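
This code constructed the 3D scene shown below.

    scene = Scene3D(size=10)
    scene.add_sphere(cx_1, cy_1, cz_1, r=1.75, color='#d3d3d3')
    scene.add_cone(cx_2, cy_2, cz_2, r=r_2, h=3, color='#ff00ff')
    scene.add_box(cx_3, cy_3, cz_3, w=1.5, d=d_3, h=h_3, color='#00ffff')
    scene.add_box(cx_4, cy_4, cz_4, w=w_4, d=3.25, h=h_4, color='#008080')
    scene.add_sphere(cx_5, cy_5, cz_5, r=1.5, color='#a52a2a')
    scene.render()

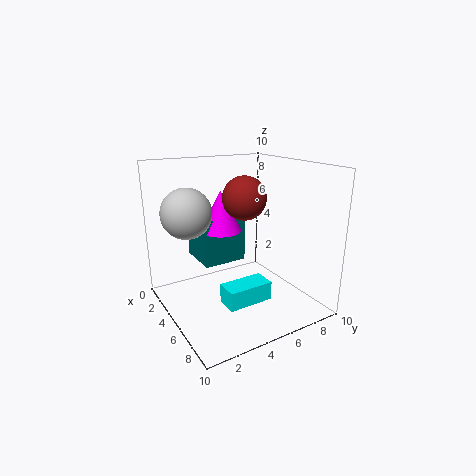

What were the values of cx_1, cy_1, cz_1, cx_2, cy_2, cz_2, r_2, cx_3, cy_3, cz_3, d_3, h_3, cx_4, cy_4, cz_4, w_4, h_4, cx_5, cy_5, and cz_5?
cx_1 = 3.25; cy_1 = 2; cz_1 = 6.75; cx_2 = 3; cy_2 = 4.75; cz_2 = 5; r_2 = 1.5; cx_3 = 6.5; cy_3 = 2.75; cz_3 = 1.5; d_3 = 3; h_3 = 1.25; cx_4 = 0.25; cy_4 = 3.25; cz_4 = 2.5; w_4 = 3.25; h_4 = 3.5; cx_5 = 5; cy_5 = 5.5; cz_5 = 7.75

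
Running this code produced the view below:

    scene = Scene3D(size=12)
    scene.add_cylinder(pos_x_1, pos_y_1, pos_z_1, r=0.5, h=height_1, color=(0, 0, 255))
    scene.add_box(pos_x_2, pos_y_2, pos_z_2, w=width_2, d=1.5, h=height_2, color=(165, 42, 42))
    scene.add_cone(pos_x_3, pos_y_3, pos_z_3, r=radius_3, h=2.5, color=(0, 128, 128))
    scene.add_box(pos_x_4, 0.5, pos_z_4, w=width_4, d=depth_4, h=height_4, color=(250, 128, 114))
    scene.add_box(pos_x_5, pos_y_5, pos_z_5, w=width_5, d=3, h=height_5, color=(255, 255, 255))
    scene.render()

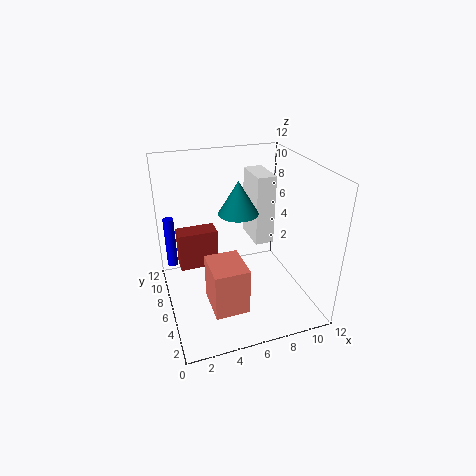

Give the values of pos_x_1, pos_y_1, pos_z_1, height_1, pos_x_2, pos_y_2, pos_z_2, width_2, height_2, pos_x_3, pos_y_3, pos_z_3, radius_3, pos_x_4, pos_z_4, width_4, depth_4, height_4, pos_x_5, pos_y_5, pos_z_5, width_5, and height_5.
pos_x_1 = 1; pos_y_1 = 11.5; pos_z_1 = 1; height_1 = 5; pos_x_2 = 1; pos_y_2 = 5; pos_z_2 = 4.5; width_2 = 3; height_2 = 3; pos_x_3 = 5.5; pos_y_3 = 4.5; pos_z_3 = 9; radius_3 = 1.5; pos_x_4 = 2.5; pos_z_4 = 3; width_4 = 2.5; depth_4 = 3; height_4 = 3.5; pos_x_5 = 7; pos_y_5 = 4.5; pos_z_5 = 6; width_5 = 1.5; height_5 = 5.5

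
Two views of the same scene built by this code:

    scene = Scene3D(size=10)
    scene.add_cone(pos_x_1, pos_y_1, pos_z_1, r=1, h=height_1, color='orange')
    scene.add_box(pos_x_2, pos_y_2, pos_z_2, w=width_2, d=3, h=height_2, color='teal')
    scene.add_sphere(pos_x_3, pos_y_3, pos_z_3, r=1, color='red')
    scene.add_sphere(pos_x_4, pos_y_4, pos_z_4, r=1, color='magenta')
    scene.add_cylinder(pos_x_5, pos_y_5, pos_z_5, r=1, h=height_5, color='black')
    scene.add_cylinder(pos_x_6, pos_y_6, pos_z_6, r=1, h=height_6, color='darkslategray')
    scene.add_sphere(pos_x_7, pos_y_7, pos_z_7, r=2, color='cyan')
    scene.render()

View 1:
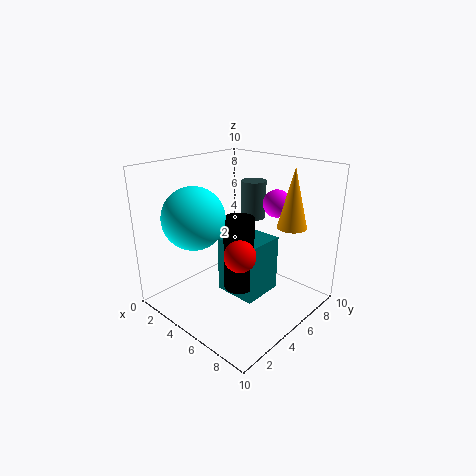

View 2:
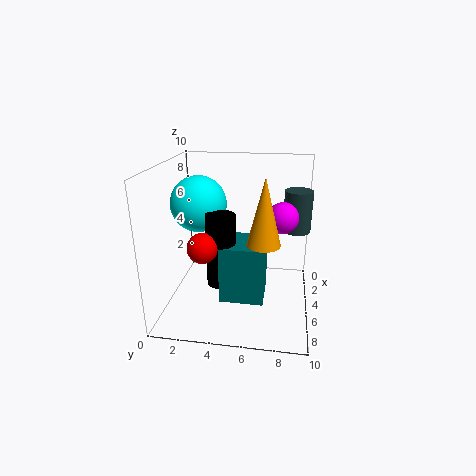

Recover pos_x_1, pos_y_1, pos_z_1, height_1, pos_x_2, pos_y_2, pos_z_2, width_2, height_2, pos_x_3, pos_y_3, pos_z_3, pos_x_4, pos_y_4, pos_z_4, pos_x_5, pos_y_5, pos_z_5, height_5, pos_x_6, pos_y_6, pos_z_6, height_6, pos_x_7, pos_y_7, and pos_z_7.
pos_x_1 = 8; pos_y_1 = 7; pos_z_1 = 6; height_1 = 4; pos_x_2 = 4; pos_y_2 = 4; pos_z_2 = 1; width_2 = 3; height_2 = 4; pos_x_3 = 7; pos_y_3 = 3; pos_z_3 = 5; pos_x_4 = 6; pos_y_4 = 8; pos_z_4 = 7; pos_x_5 = 6; pos_y_5 = 4; pos_z_5 = 2; height_5 = 5; pos_x_6 = 3; pos_y_6 = 9; pos_z_6 = 5; height_6 = 3; pos_x_7 = 4; pos_y_7 = 2; pos_z_7 = 7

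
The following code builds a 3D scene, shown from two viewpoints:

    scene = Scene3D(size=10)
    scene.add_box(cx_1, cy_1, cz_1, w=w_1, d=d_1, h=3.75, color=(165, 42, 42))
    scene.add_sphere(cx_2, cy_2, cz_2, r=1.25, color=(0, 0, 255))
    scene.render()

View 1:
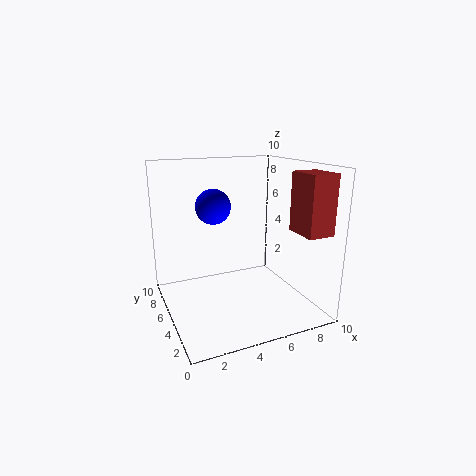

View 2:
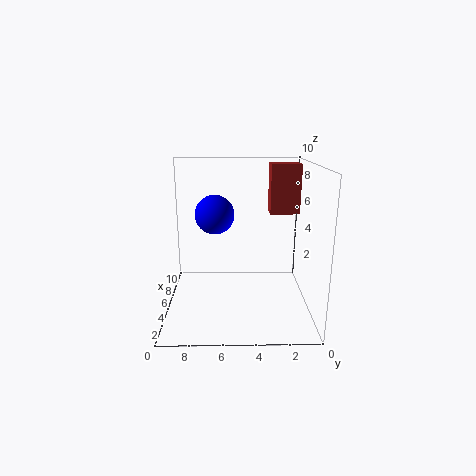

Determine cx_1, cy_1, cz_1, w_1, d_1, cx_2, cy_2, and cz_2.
cx_1 = 7.5; cy_1 = 0.25; cz_1 = 6; w_1 = 1.75; d_1 = 2.25; cx_2 = 3.75; cy_2 = 6.5; cz_2 = 7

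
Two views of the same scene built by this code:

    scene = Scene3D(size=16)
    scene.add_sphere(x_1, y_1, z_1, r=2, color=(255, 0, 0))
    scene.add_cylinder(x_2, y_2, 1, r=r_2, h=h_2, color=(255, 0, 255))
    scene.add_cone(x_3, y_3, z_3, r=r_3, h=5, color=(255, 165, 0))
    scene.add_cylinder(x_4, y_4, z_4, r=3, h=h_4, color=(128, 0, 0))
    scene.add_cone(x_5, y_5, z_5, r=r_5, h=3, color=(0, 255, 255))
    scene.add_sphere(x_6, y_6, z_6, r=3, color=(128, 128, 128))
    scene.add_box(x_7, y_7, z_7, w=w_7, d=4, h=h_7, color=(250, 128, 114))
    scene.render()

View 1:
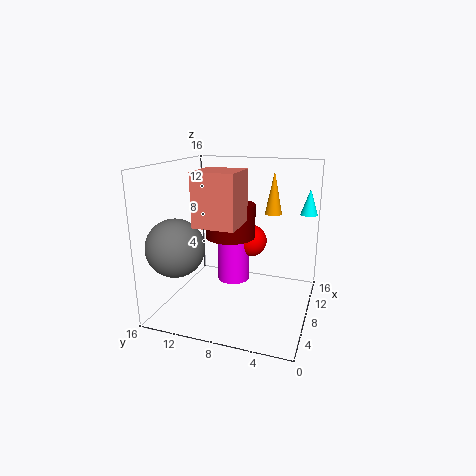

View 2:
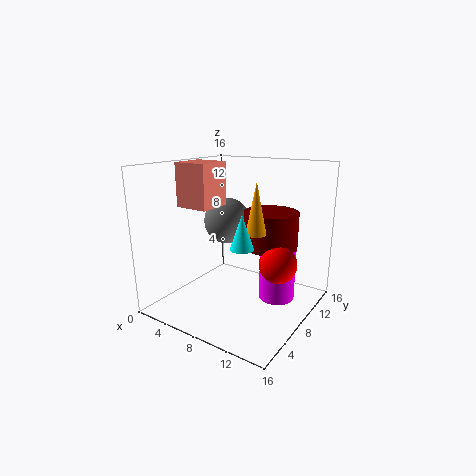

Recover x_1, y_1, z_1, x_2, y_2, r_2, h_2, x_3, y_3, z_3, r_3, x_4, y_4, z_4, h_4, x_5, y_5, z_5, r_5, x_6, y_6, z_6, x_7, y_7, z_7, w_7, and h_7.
x_1 = 13; y_1 = 8; z_1 = 6; x_2 = 12; y_2 = 10; r_2 = 2; h_2 = 6; x_3 = 12; y_3 = 5; z_3 = 10; r_3 = 1; x_4 = 11; y_4 = 10; z_4 = 7; h_4 = 4; x_5 = 13; y_5 = 1; z_5 = 10; r_5 = 1; x_6 = 3; y_6 = 13; z_6 = 8; x_7 = 1; y_7 = 6; z_7 = 11; w_7 = 4; h_7 = 5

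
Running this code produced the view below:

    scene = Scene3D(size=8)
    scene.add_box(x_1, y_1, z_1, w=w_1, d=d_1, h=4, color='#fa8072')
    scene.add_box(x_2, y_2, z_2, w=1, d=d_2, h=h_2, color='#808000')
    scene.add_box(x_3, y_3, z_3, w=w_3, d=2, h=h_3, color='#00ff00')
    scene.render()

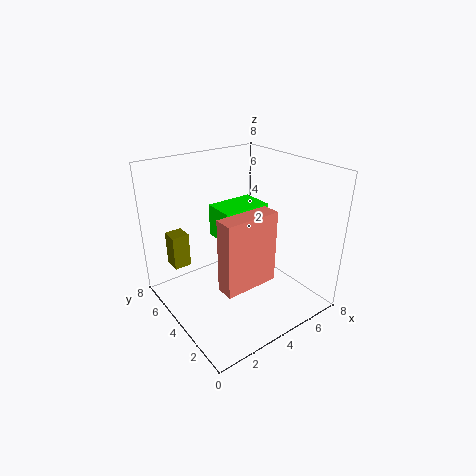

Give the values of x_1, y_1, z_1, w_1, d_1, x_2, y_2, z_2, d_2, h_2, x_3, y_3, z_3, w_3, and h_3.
x_1 = 2; y_1 = 2; z_1 = 2; w_1 = 3; d_1 = 1; x_2 = 1; y_2 = 6; z_2 = 2; d_2 = 1; h_2 = 2; x_3 = 4; y_3 = 5; z_3 = 3; w_3 = 3; h_3 = 2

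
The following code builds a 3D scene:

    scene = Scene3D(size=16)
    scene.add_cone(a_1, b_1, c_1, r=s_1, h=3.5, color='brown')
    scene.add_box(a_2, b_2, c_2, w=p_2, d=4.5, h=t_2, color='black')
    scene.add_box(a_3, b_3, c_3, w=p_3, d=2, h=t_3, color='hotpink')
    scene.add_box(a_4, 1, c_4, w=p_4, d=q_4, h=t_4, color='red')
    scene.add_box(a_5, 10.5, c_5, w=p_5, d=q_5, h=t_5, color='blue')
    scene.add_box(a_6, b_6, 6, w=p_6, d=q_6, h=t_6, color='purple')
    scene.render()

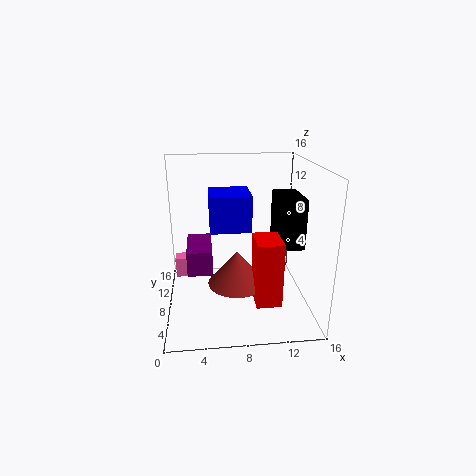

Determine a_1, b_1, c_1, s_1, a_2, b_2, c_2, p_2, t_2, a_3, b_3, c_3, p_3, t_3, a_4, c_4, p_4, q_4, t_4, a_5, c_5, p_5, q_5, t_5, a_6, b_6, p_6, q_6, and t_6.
a_1 = 7.5; b_1 = 4.5; c_1 = 4.5; s_1 = 3; a_2 = 11.5; b_2 = 3; c_2 = 8.5; p_2 = 2.5; t_2 = 5; a_3 = 0.5; b_3 = 12.5; c_3 = 1; p_3 = 2; t_3 = 2.5; a_4 = 9; c_4 = 3.5; p_4 = 2.5; q_4 = 3.5; t_4 = 6.5; a_5 = 5; c_5 = 7.5; p_5 = 5; q_5 = 5; t_5 = 4.5; a_6 = 2.5; b_6 = 3.5; p_6 = 2.5; q_6 = 5; t_6 = 2.5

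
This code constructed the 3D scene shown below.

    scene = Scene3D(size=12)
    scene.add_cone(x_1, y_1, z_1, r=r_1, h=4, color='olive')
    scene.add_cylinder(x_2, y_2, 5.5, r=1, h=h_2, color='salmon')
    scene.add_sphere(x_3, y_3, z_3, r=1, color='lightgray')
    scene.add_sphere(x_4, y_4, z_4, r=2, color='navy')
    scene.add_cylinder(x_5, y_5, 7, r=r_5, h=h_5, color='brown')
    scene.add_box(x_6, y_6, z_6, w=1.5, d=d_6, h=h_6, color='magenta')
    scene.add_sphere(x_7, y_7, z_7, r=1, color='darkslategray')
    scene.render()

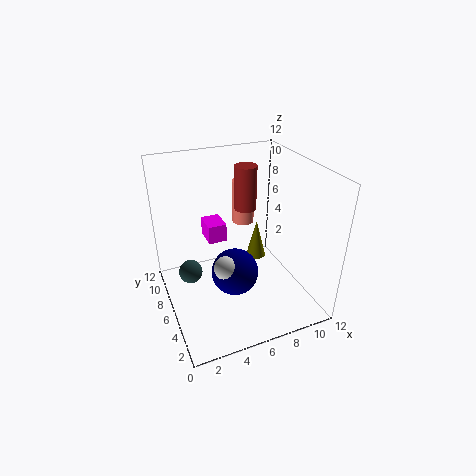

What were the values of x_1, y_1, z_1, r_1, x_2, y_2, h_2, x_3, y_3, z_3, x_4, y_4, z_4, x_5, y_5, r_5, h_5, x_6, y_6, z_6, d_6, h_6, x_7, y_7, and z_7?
x_1 = 10; y_1 = 10.5; z_1 = 0.5; r_1 = 1; x_2 = 8; y_2 = 9.5; h_2 = 4; x_3 = 4.5; y_3 = 5; z_3 = 4; x_4 = 5.5; y_4 = 5.5; z_4 = 3; x_5 = 8; y_5 = 9; r_5 = 1; h_5 = 4; x_6 = 3.5; y_6 = 6; z_6 = 6; d_6 = 2; h_6 = 1.5; x_7 = 2; y_7 = 7; z_7 = 3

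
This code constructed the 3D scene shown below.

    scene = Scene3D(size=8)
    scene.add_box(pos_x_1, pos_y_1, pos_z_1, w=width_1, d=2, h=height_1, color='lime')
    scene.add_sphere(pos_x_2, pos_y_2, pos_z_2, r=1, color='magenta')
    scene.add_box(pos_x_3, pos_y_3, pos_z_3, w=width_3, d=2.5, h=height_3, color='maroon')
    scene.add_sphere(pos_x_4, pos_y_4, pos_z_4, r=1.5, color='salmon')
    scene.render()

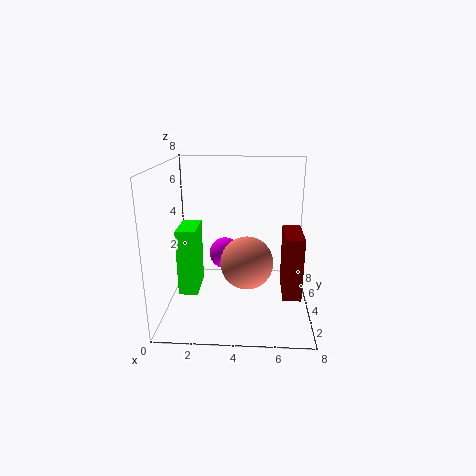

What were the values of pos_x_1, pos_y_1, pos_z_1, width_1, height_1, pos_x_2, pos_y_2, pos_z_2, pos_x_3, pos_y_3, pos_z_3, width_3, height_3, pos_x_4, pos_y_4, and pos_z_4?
pos_x_1 = 1
pos_y_1 = 2
pos_z_1 = 1.5
width_1 = 1
height_1 = 3.5
pos_x_2 = 3
pos_y_2 = 6.5
pos_z_2 = 2
pos_x_3 = 6.5
pos_y_3 = 2.5
pos_z_3 = 1
width_3 = 1
height_3 = 3.5
pos_x_4 = 4.5
pos_y_4 = 4
pos_z_4 = 2.5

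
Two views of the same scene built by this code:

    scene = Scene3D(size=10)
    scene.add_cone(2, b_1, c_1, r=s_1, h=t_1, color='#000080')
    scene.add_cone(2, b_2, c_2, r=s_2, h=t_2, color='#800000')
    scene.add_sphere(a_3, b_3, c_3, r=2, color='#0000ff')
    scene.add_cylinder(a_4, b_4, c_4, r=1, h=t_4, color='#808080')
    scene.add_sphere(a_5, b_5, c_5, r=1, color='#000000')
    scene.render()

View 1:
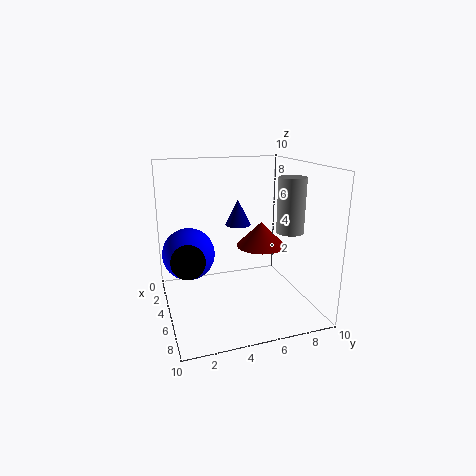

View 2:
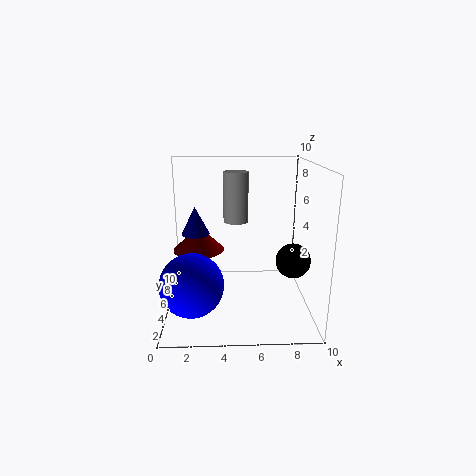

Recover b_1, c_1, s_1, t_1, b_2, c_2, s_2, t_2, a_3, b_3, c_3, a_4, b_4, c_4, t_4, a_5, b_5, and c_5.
b_1 = 6; c_1 = 5; s_1 = 1; t_1 = 2; b_2 = 8; c_2 = 3; s_2 = 2; t_2 = 2; a_3 = 2; b_3 = 2; c_3 = 3; a_4 = 5; b_4 = 9; c_4 = 5; t_4 = 4; a_5 = 8; b_5 = 1; c_5 = 5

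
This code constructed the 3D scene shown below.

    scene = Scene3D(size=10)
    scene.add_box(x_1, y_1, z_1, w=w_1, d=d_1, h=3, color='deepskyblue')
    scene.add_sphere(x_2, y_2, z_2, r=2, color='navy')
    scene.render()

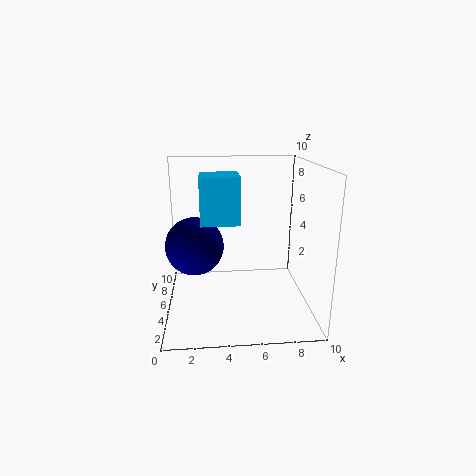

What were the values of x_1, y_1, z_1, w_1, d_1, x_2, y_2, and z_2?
x_1 = 2.5, y_1 = 3, z_1 = 6.5, w_1 = 2.5, d_1 = 2.5, x_2 = 2, y_2 = 5, z_2 = 4.5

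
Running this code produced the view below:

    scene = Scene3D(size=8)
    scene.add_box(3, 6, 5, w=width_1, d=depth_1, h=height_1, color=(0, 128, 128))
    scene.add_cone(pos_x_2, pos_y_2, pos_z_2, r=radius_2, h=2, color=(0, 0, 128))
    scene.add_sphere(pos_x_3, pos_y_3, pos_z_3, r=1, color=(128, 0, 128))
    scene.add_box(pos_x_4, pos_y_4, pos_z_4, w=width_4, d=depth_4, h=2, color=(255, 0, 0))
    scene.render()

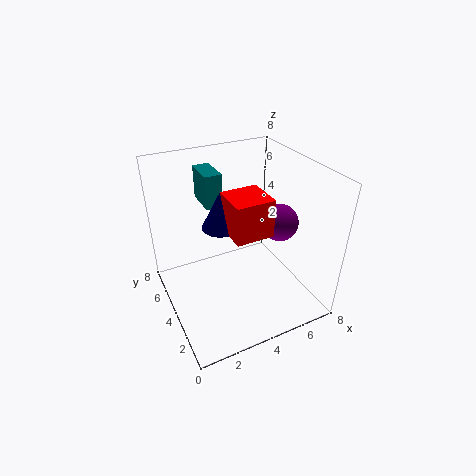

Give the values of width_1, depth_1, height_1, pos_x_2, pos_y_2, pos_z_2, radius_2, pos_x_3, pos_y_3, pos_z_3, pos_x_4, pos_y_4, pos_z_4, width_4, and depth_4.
width_1 = 1; depth_1 = 2; height_1 = 2; pos_x_2 = 3; pos_y_2 = 4; pos_z_2 = 5; radius_2 = 1; pos_x_3 = 6; pos_y_3 = 3; pos_z_3 = 5; pos_x_4 = 3; pos_y_4 = 2; pos_z_4 = 5; width_4 = 2; depth_4 = 2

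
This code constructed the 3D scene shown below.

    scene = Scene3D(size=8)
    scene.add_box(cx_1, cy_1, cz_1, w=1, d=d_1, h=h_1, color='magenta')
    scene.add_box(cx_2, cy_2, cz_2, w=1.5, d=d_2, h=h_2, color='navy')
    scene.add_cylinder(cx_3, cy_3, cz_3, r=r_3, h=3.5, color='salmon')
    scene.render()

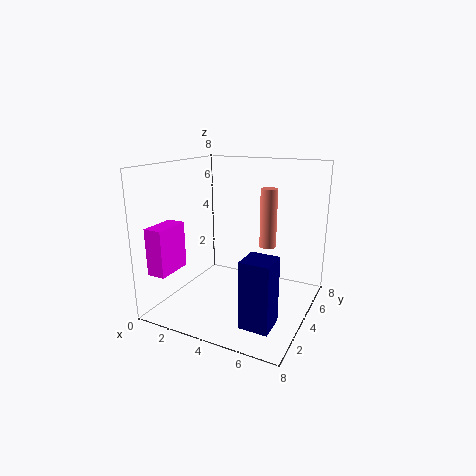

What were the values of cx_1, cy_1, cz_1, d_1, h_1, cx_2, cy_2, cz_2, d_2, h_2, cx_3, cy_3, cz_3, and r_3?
cx_1 = 0.5
cy_1 = 0.5
cz_1 = 2.5
d_1 = 2
h_1 = 2.5
cx_2 = 5.5
cy_2 = 1
cz_2 = 0.5
d_2 = 1.5
h_2 = 3.5
cx_3 = 5
cy_3 = 6
cz_3 = 3
r_3 = 0.5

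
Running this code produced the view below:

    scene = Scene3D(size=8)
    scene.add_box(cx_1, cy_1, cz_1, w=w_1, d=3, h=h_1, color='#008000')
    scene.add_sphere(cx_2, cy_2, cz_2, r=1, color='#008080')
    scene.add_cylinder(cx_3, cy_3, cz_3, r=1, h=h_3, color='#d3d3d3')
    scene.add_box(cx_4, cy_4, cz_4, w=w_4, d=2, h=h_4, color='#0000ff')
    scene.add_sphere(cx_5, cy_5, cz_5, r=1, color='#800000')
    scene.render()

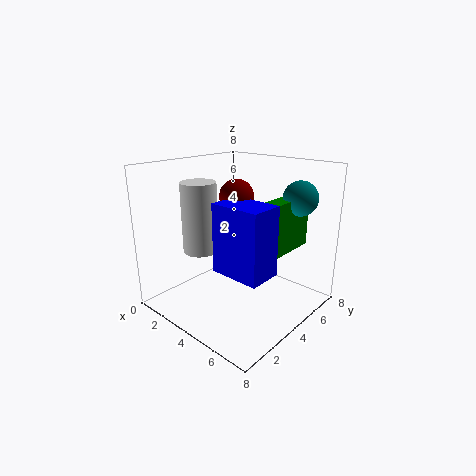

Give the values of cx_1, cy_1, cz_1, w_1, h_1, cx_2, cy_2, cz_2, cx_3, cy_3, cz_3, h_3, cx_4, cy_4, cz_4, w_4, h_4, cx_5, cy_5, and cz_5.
cx_1 = 5
cy_1 = 5
cz_1 = 3
w_1 = 1
h_1 = 3
cx_2 = 6
cy_2 = 7
cz_2 = 6
cx_3 = 2
cy_3 = 3
cz_3 = 3
h_3 = 4
cx_4 = 3
cy_4 = 3
cz_4 = 2
w_4 = 3
h_4 = 4
cx_5 = 3
cy_5 = 5
cz_5 = 6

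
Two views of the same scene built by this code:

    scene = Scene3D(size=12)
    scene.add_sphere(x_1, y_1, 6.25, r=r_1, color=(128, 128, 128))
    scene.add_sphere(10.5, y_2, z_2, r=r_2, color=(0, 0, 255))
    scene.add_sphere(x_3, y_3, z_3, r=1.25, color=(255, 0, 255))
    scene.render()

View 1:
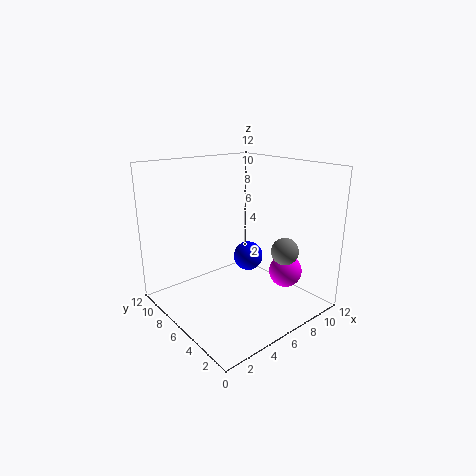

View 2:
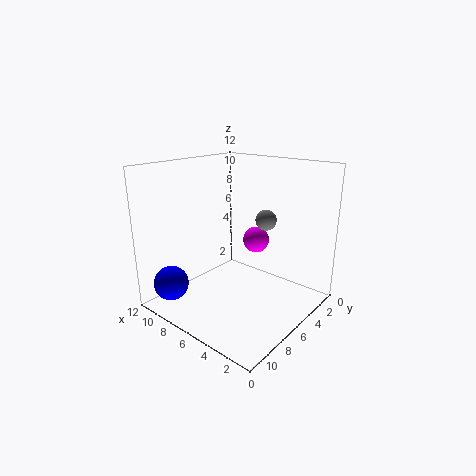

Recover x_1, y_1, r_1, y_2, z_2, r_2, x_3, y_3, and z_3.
x_1 = 6.5, y_1 = 1.25, r_1 = 1, y_2 = 9.75, z_2 = 1.75, r_2 = 1.5, x_3 = 7.25, y_3 = 1.75, z_3 = 4.25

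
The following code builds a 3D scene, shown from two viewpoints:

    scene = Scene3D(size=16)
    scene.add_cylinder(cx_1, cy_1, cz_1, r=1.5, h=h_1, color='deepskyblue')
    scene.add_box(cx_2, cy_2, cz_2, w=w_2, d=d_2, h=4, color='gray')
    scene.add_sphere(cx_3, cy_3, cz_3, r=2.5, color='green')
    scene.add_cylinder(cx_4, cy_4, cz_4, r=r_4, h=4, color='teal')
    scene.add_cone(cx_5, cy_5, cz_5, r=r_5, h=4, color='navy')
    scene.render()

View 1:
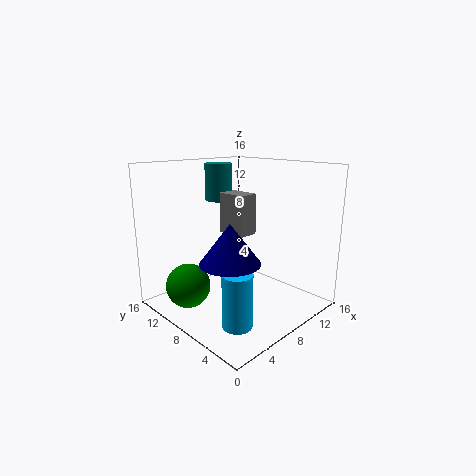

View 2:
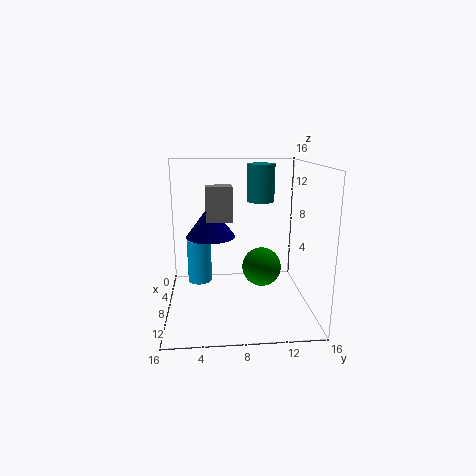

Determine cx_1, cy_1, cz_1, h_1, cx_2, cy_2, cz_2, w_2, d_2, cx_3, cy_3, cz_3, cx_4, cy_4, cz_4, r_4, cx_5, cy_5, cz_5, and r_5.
cx_1 = 3.5; cy_1 = 3.5; cz_1 = 1; h_1 = 5.5; cx_2 = 5; cy_2 = 4.5; cz_2 = 9.5; w_2 = 2; d_2 = 3; cx_3 = 3.5; cy_3 = 11.5; cz_3 = 2.5; cx_4 = 7.5; cy_4 = 10.5; cz_4 = 12; r_4 = 1.5; cx_5 = 4; cy_5 = 5; cz_5 = 7; r_5 = 3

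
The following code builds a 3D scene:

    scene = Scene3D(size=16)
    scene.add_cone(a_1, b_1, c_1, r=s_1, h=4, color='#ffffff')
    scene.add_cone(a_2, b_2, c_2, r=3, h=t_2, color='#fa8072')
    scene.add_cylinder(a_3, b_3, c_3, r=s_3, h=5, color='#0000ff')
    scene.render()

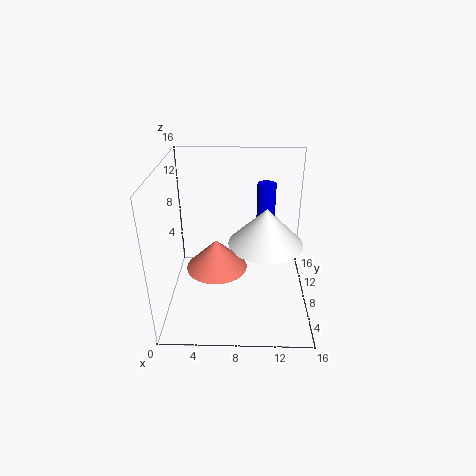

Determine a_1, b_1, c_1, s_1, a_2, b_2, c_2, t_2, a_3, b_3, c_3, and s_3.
a_1 = 11; b_1 = 7; c_1 = 8; s_1 = 4; a_2 = 6; b_2 = 4; c_2 = 7; t_2 = 3; a_3 = 11; b_3 = 9; c_3 = 9; s_3 = 1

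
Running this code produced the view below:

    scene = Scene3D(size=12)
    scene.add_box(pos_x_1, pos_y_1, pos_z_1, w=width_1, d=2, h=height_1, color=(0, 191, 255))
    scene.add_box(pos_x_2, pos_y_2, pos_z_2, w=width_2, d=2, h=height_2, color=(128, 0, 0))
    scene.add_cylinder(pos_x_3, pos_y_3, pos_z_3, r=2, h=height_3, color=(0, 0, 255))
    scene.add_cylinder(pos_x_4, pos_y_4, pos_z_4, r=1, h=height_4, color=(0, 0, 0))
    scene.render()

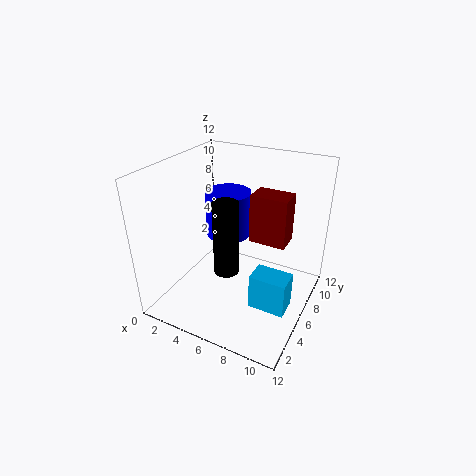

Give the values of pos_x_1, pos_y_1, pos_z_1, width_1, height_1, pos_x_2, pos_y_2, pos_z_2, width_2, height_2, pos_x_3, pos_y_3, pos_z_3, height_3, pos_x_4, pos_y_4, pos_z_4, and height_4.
pos_x_1 = 8
pos_y_1 = 4
pos_z_1 = 1
width_1 = 3
height_1 = 3
pos_x_2 = 7
pos_y_2 = 6
pos_z_2 = 6
width_2 = 3
height_2 = 4
pos_x_3 = 4
pos_y_3 = 8
pos_z_3 = 5
height_3 = 4
pos_x_4 = 6
pos_y_4 = 4
pos_z_4 = 4
height_4 = 6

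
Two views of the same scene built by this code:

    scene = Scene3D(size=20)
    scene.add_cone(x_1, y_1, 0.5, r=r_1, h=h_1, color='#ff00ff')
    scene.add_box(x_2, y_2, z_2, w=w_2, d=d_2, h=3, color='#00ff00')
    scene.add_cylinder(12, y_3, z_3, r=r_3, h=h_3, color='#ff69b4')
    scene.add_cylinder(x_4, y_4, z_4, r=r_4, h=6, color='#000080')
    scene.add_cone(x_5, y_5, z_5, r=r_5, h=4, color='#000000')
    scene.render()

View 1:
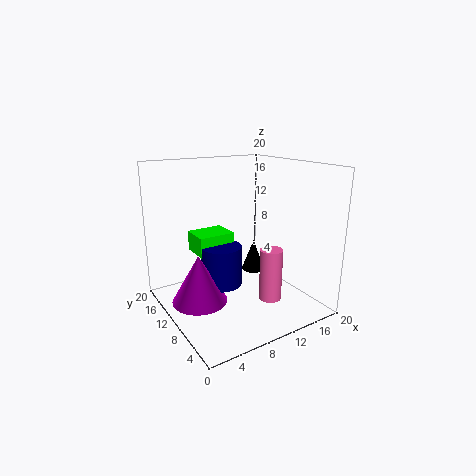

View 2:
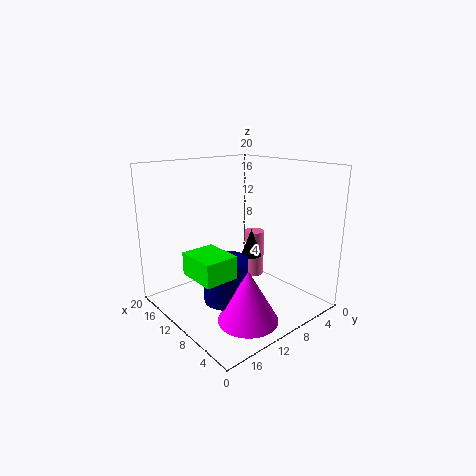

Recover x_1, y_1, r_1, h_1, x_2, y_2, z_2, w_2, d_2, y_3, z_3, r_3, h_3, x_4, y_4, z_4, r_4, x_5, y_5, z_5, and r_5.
x_1 = 5, y_1 = 12.5, r_1 = 4, h_1 = 7, x_2 = 6, y_2 = 13.5, z_2 = 6.5, w_2 = 5.5, d_2 = 4.5, y_3 = 5, z_3 = 2.5, r_3 = 1.5, h_3 = 7, x_4 = 9, y_4 = 13, z_4 = 2, r_4 = 3, x_5 = 10.5, y_5 = 7, z_5 = 6.5, r_5 = 1.5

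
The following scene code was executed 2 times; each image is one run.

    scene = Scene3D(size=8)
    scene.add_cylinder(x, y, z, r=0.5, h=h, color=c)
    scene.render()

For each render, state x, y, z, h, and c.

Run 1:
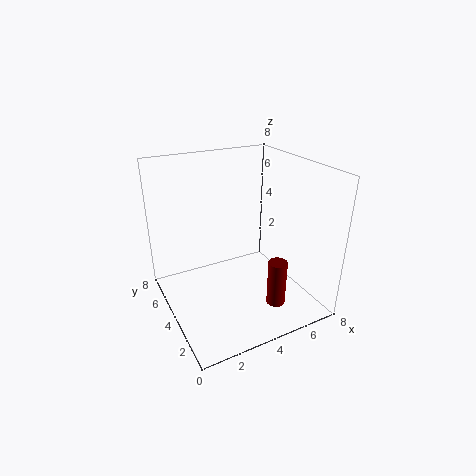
x = 5
y = 1.5
z = 1
h = 2.5
c = 'maroon'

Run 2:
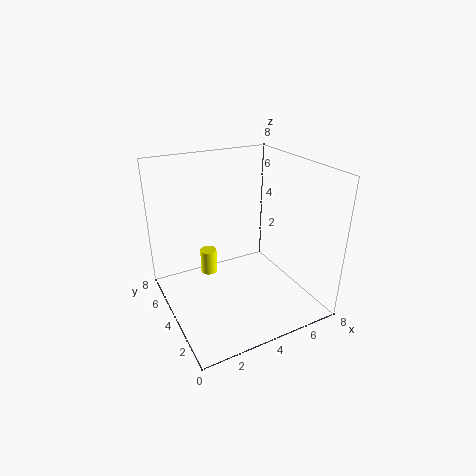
x = 3
y = 6
z = 1
h = 1.5
c = 'yellow'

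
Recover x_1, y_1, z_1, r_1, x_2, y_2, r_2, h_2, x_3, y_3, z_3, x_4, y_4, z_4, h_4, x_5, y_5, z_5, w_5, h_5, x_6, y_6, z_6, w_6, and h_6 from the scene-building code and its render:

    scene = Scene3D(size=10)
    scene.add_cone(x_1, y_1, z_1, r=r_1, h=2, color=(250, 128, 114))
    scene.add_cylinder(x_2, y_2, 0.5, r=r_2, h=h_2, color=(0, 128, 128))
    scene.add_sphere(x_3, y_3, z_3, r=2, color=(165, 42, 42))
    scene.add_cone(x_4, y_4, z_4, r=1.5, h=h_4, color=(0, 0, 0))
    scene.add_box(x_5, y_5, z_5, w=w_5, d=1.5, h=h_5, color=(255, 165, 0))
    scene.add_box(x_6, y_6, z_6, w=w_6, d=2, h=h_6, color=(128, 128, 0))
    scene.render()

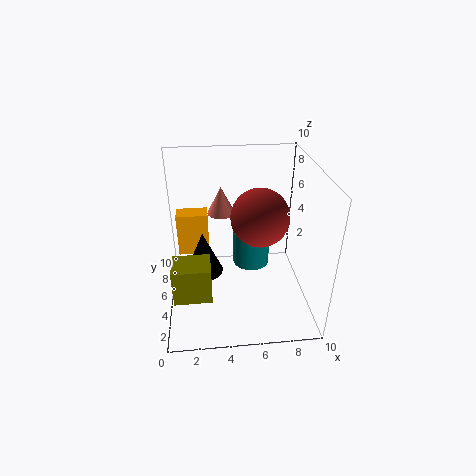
x_1 = 4
y_1 = 7
z_1 = 6
r_1 = 1
x_2 = 6.5
y_2 = 8.5
r_2 = 1.5
h_2 = 3
x_3 = 6.5
y_3 = 5
z_3 = 6.5
x_4 = 2.5
y_4 = 7.5
z_4 = 0.5
h_4 = 3.5
x_5 = 0.5
y_5 = 8.5
z_5 = 1.5
w_5 = 2.5
h_5 = 3.5
x_6 = 0.5
y_6 = 2
z_6 = 2
w_6 = 2.5
h_6 = 2.5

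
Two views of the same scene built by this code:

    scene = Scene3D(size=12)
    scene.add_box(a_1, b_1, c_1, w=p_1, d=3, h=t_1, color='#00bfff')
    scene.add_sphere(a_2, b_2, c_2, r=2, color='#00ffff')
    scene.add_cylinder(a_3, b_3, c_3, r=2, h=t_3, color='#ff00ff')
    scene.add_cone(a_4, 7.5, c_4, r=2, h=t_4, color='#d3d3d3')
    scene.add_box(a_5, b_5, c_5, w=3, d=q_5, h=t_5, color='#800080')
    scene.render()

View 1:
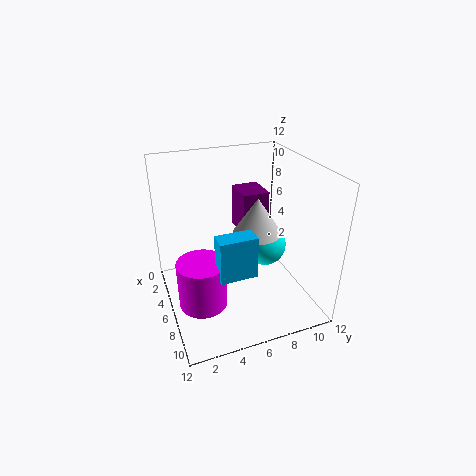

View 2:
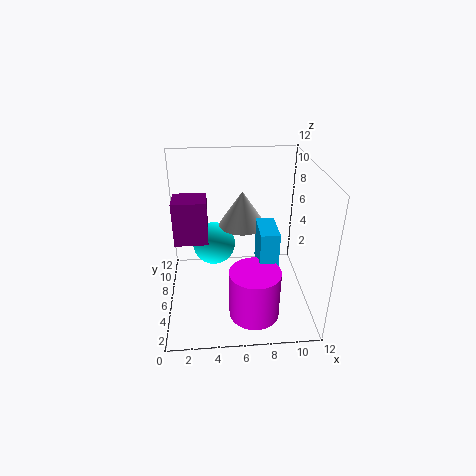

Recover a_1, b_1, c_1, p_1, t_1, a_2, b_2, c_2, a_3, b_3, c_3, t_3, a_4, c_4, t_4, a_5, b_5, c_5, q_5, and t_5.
a_1 = 7.5; b_1 = 3.5; c_1 = 4; p_1 = 1.5; t_1 = 3.5; a_2 = 4; b_2 = 9.5; c_2 = 3.5; a_3 = 7; b_3 = 2.5; c_3 = 1; t_3 = 4; a_4 = 6.5; c_4 = 6.5; t_4 = 3; a_5 = 0.5; b_5 = 7.5; c_5 = 4.5; q_5 = 2.5; t_5 = 4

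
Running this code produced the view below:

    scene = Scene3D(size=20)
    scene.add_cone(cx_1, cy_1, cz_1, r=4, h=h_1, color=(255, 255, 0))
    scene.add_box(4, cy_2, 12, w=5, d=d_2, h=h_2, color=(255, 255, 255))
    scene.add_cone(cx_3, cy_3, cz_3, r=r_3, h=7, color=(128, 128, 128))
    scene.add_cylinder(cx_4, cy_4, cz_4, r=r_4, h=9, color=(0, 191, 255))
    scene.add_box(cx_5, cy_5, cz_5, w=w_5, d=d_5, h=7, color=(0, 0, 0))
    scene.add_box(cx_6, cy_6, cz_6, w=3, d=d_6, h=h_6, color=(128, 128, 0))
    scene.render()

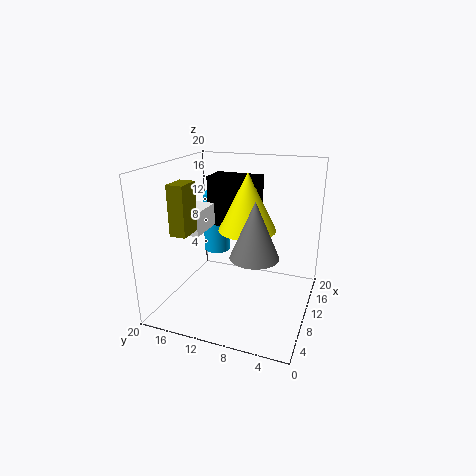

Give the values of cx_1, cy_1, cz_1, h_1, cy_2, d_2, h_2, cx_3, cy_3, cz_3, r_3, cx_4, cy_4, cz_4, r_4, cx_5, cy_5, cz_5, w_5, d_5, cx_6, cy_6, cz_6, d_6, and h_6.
cx_1 = 11
cy_1 = 9
cz_1 = 11
h_1 = 8
cy_2 = 13
d_2 = 3
h_2 = 3
cx_3 = 5
cy_3 = 6
cz_3 = 10
r_3 = 3
cx_4 = 14
cy_4 = 15
cz_4 = 6
r_4 = 2
cx_5 = 11
cy_5 = 8
cz_5 = 11
w_5 = 4
d_5 = 7
cx_6 = 1
cy_6 = 13
cz_6 = 13
d_6 = 2
h_6 = 6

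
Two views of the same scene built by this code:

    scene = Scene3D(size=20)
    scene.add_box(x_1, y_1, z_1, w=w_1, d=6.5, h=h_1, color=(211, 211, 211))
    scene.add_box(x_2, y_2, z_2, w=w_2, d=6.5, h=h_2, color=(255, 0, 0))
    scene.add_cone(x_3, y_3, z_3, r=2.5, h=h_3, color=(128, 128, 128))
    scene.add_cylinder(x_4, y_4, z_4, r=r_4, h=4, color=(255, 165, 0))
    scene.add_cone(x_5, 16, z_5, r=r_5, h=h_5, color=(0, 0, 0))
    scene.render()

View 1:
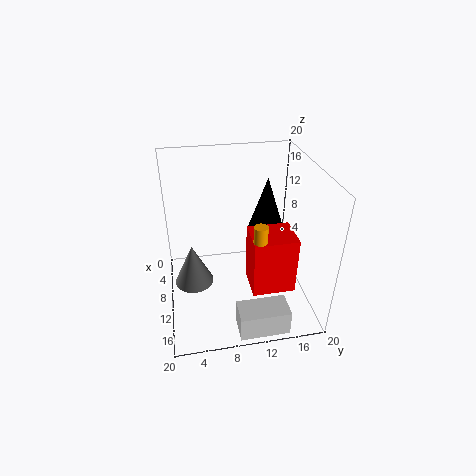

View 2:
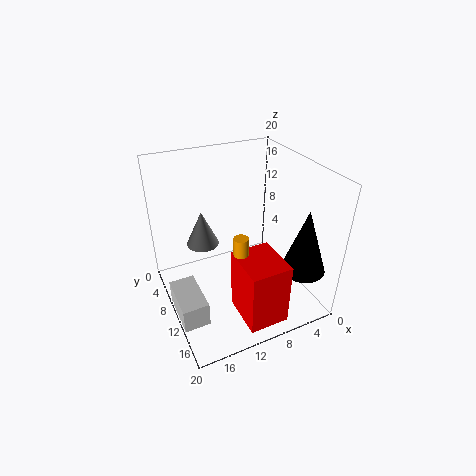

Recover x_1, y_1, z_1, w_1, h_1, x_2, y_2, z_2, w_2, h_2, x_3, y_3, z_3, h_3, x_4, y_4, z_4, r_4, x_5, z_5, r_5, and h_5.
x_1 = 16.5; y_1 = 8.5; z_1 = 1; w_1 = 3.5; h_1 = 3.5; x_2 = 6.5; y_2 = 12; z_2 = 0.5; w_2 = 5.5; h_2 = 9; x_3 = 13; y_3 = 3.5; z_3 = 6; h_3 = 5.5; x_4 = 11; y_4 = 13; z_4 = 8; r_4 = 1; x_5 = 3; z_5 = 6.5; r_5 = 3; h_5 = 9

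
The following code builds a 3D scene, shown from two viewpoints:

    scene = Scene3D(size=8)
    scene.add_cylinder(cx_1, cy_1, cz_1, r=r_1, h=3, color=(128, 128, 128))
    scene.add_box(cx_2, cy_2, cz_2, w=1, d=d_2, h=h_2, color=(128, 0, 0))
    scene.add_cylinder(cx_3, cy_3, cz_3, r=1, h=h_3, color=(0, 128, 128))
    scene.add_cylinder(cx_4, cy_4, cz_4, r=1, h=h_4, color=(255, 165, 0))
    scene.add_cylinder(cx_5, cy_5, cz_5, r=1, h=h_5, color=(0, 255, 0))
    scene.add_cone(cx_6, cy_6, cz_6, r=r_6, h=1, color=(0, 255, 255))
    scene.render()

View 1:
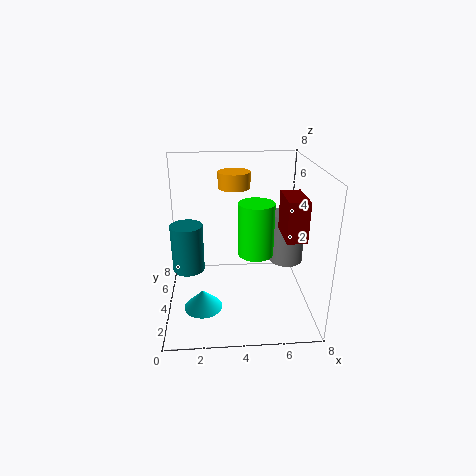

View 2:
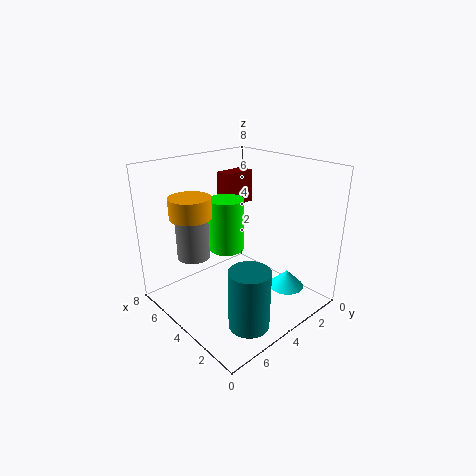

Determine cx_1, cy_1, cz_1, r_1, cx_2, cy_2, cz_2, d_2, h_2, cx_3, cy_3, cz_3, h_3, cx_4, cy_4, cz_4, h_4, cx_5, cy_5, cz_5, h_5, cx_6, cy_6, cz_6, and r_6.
cx_1 = 7, cy_1 = 5, cz_1 = 2, r_1 = 1, cx_2 = 6, cy_2 = 1, cz_2 = 5, d_2 = 2, h_2 = 2, cx_3 = 1, cy_3 = 6, cz_3 = 1, h_3 = 3, cx_4 = 4, cy_4 = 7, cz_4 = 6, h_4 = 1, cx_5 = 5, cy_5 = 4, cz_5 = 3, h_5 = 3, cx_6 = 2, cy_6 = 2, cz_6 = 1, r_6 = 1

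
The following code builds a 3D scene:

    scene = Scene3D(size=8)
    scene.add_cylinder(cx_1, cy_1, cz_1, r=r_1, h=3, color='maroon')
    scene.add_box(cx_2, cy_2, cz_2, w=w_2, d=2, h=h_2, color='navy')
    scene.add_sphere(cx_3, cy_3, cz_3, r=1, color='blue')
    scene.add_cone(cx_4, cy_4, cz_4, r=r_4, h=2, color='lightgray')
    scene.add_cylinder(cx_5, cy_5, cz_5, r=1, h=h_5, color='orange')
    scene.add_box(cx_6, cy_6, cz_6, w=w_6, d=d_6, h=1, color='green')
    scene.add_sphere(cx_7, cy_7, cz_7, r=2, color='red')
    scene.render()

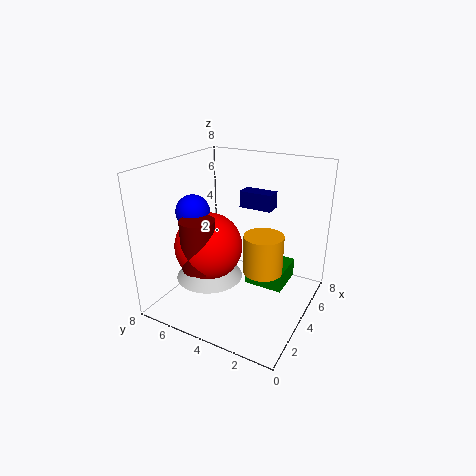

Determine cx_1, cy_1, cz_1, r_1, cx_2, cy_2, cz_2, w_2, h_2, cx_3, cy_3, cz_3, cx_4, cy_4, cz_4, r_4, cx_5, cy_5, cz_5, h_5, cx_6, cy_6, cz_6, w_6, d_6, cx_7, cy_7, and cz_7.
cx_1 = 3
cy_1 = 6
cz_1 = 2
r_1 = 1
cx_2 = 6
cy_2 = 3
cz_2 = 5
w_2 = 1
h_2 = 1
cx_3 = 4
cy_3 = 7
cz_3 = 5
cx_4 = 4
cy_4 = 6
cz_4 = 1
r_4 = 2
cx_5 = 3
cy_5 = 2
cz_5 = 3
h_5 = 2
cx_6 = 3
cy_6 = 1
cz_6 = 2
w_6 = 2
d_6 = 2
cx_7 = 4
cy_7 = 6
cz_7 = 3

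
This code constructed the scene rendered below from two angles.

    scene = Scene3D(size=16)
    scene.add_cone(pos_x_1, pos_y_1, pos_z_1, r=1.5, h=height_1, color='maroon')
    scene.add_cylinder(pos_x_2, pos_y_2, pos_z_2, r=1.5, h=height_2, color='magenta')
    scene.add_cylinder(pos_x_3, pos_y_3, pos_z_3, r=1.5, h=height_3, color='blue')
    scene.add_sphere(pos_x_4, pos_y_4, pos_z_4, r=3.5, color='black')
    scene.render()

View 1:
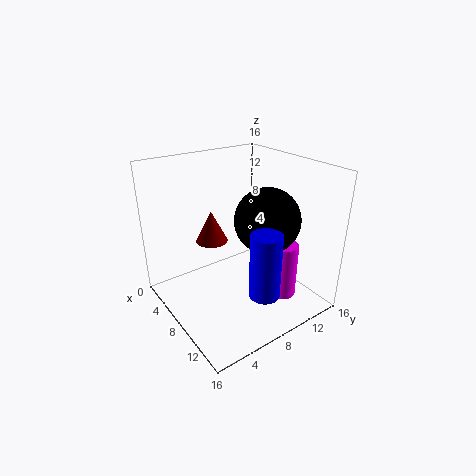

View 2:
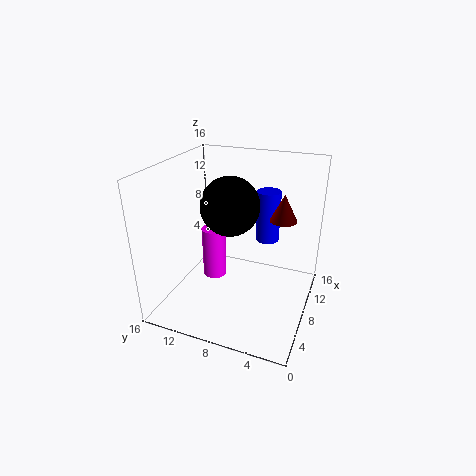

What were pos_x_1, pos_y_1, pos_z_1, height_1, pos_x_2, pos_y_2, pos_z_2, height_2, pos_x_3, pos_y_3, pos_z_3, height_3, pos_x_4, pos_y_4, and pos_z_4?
pos_x_1 = 10, pos_y_1 = 3.5, pos_z_1 = 10, height_1 = 3, pos_x_2 = 11, pos_y_2 = 12.5, pos_z_2 = 0.5, height_2 = 6.5, pos_x_3 = 14.5, pos_y_3 = 6.5, pos_z_3 = 5, height_3 = 6.5, pos_x_4 = 10.5, pos_y_4 = 10, pos_z_4 = 10.5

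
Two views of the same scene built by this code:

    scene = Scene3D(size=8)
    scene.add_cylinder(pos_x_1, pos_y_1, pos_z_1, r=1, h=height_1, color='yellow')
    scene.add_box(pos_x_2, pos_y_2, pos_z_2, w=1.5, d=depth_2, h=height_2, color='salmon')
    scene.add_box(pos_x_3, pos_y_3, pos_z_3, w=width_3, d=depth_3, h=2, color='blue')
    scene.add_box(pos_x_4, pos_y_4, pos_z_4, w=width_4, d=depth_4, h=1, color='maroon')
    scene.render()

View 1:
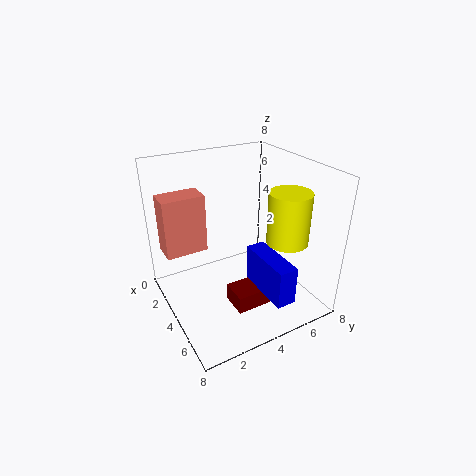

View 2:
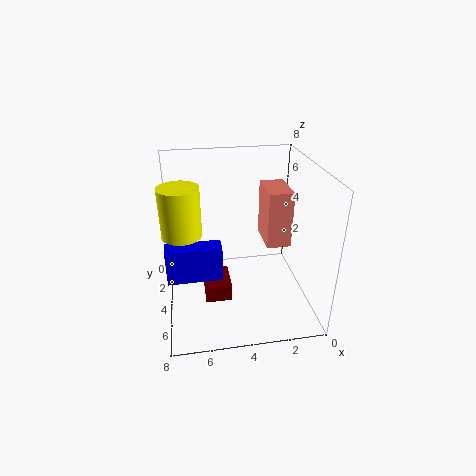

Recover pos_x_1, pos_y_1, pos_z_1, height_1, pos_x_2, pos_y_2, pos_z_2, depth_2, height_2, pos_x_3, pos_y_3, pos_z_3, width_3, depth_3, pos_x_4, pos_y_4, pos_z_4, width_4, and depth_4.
pos_x_1 = 7
pos_y_1 = 5
pos_z_1 = 5
height_1 = 2.5
pos_x_2 = 0.5
pos_y_2 = 0.5
pos_z_2 = 2.5
depth_2 = 2.5
height_2 = 3.5
pos_x_3 = 5
pos_y_3 = 4
pos_z_3 = 2
width_3 = 3
depth_3 = 1
pos_x_4 = 4.5
pos_y_4 = 3
pos_z_4 = 0.5
width_4 = 1.5
depth_4 = 2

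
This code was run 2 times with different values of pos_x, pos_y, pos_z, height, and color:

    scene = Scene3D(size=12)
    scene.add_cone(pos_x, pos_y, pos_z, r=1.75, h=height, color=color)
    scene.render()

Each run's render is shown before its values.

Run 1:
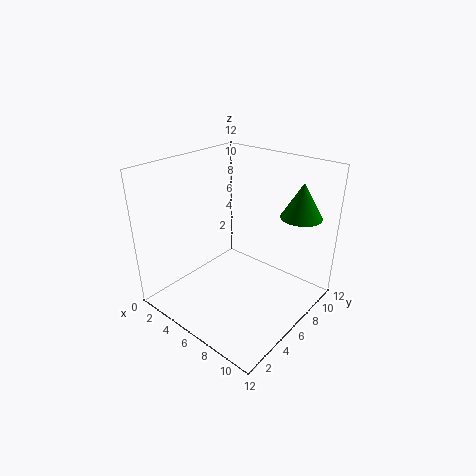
pos_x = 9.5
pos_y = 10
pos_z = 7.5
height = 3
color = 'green'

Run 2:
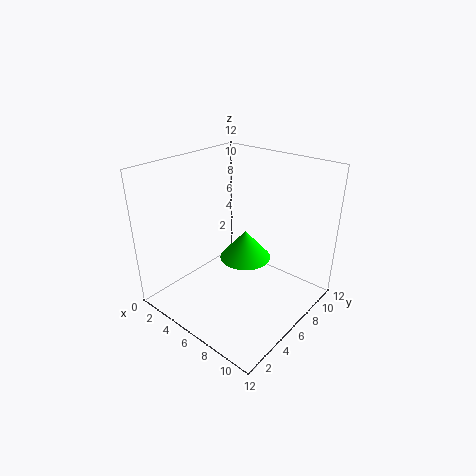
pos_x = 9
pos_y = 3.25
pos_z = 6.75
height = 2
color = 'lime'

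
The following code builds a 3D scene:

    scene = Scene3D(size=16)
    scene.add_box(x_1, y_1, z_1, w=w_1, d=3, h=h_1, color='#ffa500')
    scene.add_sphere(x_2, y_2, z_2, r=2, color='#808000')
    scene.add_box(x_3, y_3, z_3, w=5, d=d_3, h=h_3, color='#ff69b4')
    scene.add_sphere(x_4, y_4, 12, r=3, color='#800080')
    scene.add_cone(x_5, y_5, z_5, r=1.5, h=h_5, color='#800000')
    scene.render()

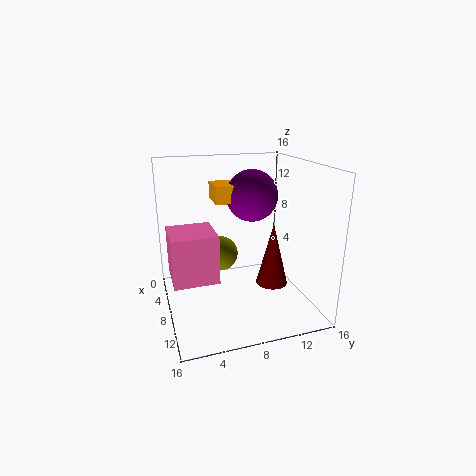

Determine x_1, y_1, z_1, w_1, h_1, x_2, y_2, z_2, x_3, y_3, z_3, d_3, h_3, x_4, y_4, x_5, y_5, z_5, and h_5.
x_1 = 3; y_1 = 6; z_1 = 11.5; w_1 = 3.5; h_1 = 2; x_2 = 6; y_2 = 6.5; z_2 = 5.5; x_3 = 4.5; y_3 = 0.5; z_3 = 3.5; d_3 = 5; h_3 = 5.5; x_4 = 5.5; y_4 = 10.5; x_5 = 14; y_5 = 9.5; z_5 = 5.5; h_5 = 6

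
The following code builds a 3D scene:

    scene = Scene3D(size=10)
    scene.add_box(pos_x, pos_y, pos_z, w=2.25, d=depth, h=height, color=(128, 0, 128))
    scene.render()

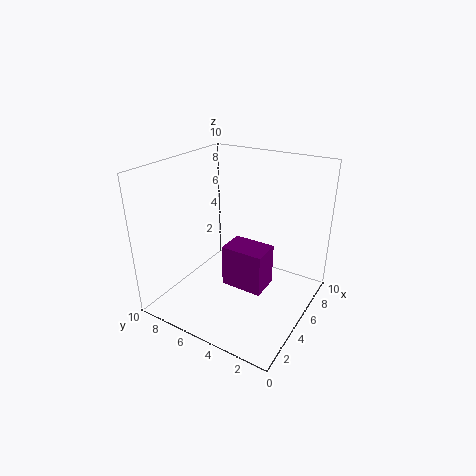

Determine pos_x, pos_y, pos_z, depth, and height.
pos_x = 5.5; pos_y = 3.5; pos_z = 0.25; depth = 3.25; height = 3.25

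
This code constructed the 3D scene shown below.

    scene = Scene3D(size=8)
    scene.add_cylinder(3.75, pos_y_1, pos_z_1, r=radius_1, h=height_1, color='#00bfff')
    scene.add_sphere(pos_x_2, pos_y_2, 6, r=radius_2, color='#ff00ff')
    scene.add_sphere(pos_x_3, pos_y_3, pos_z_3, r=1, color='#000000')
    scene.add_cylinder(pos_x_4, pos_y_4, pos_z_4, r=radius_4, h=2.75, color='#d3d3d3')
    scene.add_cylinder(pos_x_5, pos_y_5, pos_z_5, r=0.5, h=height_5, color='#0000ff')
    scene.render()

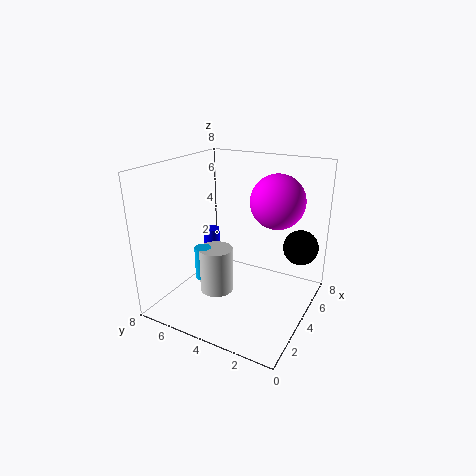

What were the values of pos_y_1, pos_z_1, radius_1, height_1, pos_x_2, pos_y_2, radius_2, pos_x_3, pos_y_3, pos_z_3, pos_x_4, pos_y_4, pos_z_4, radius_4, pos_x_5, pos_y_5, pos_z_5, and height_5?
pos_y_1 = 6.25, pos_z_1 = 1, radius_1 = 0.5, height_1 = 2, pos_x_2 = 5.25, pos_y_2 = 2.25, radius_2 = 1.5, pos_x_3 = 6, pos_y_3 = 1, pos_z_3 = 3.25, pos_x_4 = 4, pos_y_4 = 5.5, pos_z_4 = 0.25, radius_4 = 1, pos_x_5 = 5.5, pos_y_5 = 6.75, pos_z_5 = 2, height_5 = 1.5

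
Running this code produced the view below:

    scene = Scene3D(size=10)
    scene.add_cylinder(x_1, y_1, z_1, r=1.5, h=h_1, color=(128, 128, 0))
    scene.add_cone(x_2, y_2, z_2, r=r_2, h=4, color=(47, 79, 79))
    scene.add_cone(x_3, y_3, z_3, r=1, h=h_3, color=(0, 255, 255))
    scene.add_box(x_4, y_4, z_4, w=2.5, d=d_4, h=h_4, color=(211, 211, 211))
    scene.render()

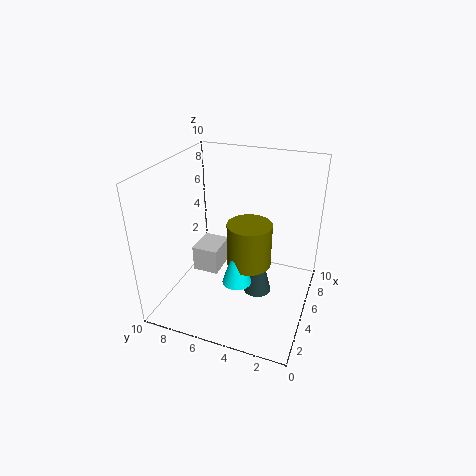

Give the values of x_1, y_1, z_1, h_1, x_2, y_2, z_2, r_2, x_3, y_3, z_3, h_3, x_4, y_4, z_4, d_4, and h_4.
x_1 = 4.5
y_1 = 4
z_1 = 3.5
h_1 = 3
x_2 = 5
y_2 = 3.5
z_2 = 1
r_2 = 1
x_3 = 3.5
y_3 = 4.5
z_3 = 2.5
h_3 = 3
x_4 = 5.5
y_4 = 7
z_4 = 1
d_4 = 2
h_4 = 2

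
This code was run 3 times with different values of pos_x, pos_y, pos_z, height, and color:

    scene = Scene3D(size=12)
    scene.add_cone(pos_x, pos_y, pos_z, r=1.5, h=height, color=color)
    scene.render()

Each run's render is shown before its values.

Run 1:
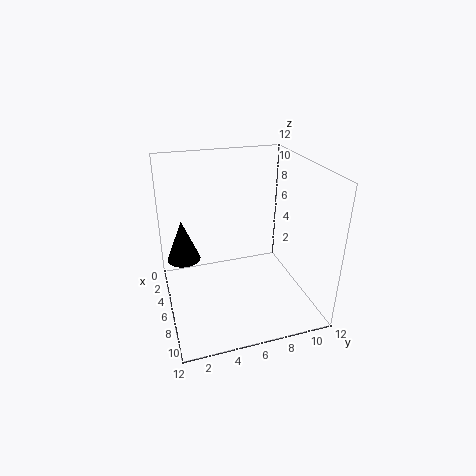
pos_x = 3
pos_y = 1.75
pos_z = 3
height = 3.75
color = 'black'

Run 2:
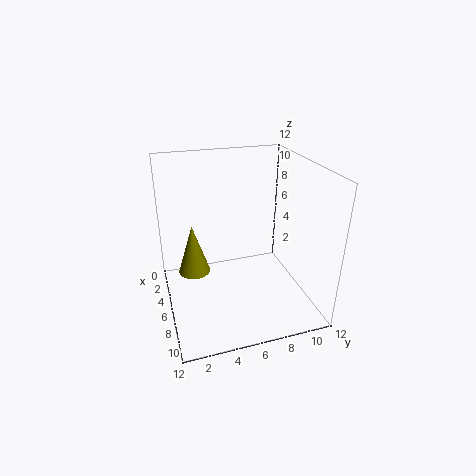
pos_x = 2.25
pos_y = 2.75
pos_z = 1
height = 4.75
color = 'olive'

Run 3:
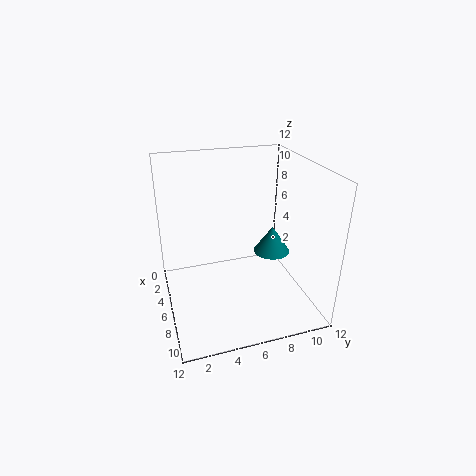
pos_x = 6.75
pos_y = 8.75
pos_z = 4.75
height = 2.25
color = 'teal'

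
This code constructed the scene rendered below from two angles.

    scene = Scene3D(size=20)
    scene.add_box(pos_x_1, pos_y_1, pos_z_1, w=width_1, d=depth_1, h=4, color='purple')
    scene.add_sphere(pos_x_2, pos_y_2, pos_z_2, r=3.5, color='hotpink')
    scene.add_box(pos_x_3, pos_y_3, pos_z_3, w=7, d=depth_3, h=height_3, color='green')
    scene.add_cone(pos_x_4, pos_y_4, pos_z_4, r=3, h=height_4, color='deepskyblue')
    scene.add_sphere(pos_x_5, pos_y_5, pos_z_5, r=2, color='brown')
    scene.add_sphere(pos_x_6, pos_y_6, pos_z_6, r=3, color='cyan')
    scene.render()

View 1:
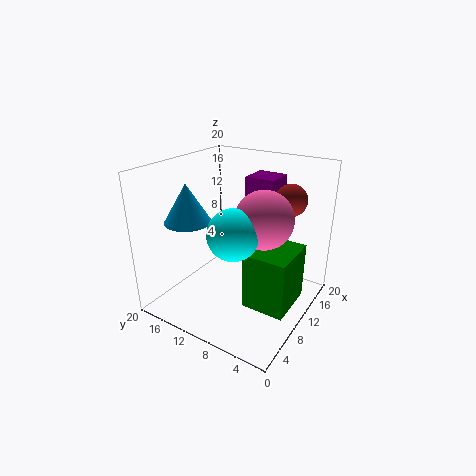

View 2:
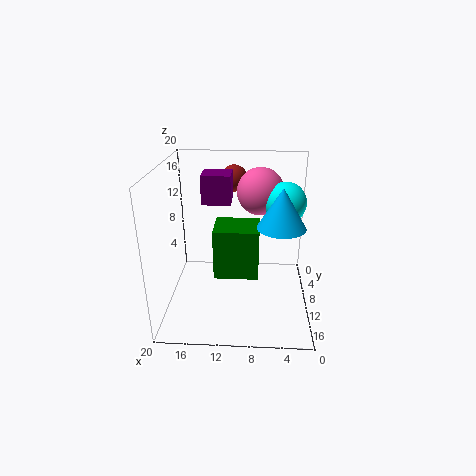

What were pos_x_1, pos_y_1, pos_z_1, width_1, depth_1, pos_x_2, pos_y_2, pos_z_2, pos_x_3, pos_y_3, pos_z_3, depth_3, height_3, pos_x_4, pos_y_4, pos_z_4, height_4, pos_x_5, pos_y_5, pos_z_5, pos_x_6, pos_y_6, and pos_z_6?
pos_x_1 = 11; pos_y_1 = 5.5; pos_z_1 = 14.5; width_1 = 4; depth_1 = 4; pos_x_2 = 7; pos_y_2 = 4.5; pos_z_2 = 15; pos_x_3 = 7; pos_y_3 = 1.5; pos_z_3 = 1.5; depth_3 = 6; height_3 = 8; pos_x_4 = 4.5; pos_y_4 = 14; pos_z_4 = 13.5; height_4 = 5; pos_x_5 = 11; pos_y_5 = 3; pos_z_5 = 16.5; pos_x_6 = 3.5; pos_y_6 = 6.5; pos_z_6 = 14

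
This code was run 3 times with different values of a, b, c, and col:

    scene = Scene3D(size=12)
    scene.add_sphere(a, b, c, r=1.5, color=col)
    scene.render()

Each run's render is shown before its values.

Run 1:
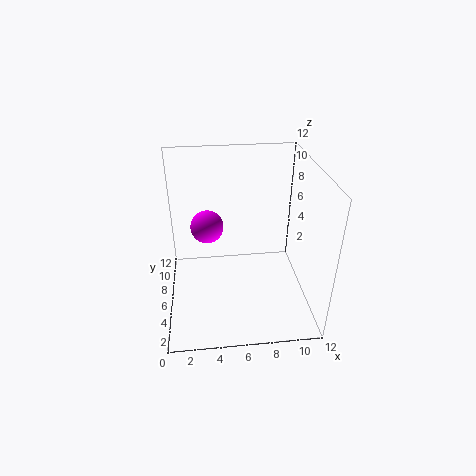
a = 3.5
b = 9
c = 5.5
col = 'magenta'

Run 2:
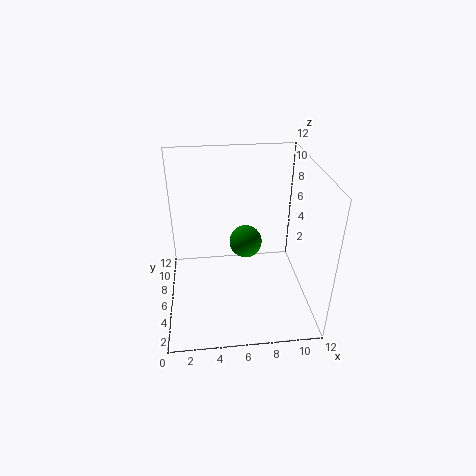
a = 7
b = 8.5
c = 4
col = 'green'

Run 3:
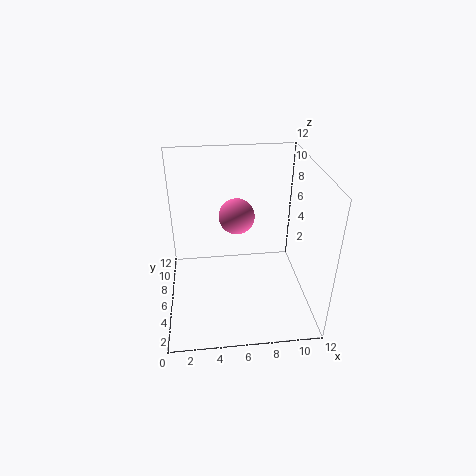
a = 6
b = 7
c = 7.5
col = 'hotpink'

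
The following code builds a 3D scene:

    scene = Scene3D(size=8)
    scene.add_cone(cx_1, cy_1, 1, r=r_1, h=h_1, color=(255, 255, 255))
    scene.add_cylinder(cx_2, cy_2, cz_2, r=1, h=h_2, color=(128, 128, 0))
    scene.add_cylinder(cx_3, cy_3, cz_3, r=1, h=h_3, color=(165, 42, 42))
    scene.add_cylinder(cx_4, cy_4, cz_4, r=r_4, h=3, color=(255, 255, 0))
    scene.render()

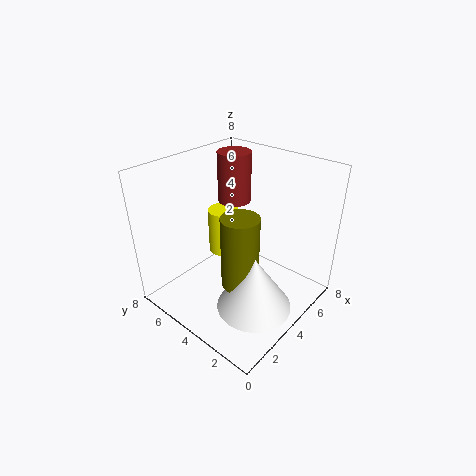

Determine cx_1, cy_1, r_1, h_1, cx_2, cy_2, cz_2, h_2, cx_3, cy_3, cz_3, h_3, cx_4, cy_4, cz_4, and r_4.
cx_1 = 3; cy_1 = 2; r_1 = 2; h_1 = 3; cx_2 = 3; cy_2 = 3; cz_2 = 2; h_2 = 4; cx_3 = 6; cy_3 = 6; cz_3 = 5; h_3 = 3; cx_4 = 6; cy_4 = 7; cz_4 = 1; r_4 = 1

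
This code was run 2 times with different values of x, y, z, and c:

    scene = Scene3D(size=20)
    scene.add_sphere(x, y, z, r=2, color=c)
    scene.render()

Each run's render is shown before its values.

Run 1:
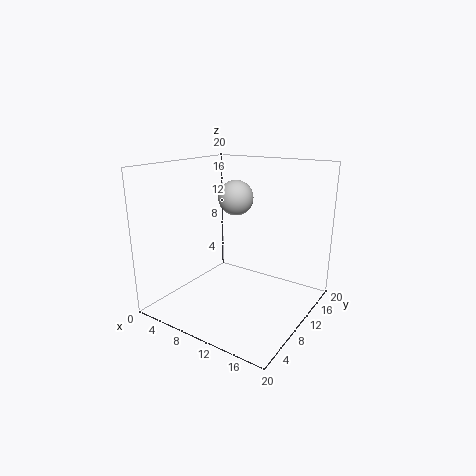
x = 13
y = 5
z = 17
c = 'lightgray'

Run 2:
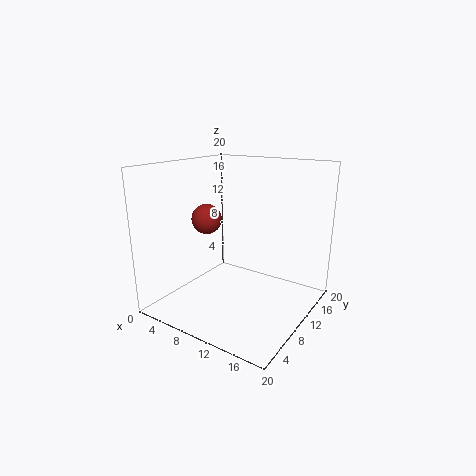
x = 7
y = 7
z = 13
c = 'brown'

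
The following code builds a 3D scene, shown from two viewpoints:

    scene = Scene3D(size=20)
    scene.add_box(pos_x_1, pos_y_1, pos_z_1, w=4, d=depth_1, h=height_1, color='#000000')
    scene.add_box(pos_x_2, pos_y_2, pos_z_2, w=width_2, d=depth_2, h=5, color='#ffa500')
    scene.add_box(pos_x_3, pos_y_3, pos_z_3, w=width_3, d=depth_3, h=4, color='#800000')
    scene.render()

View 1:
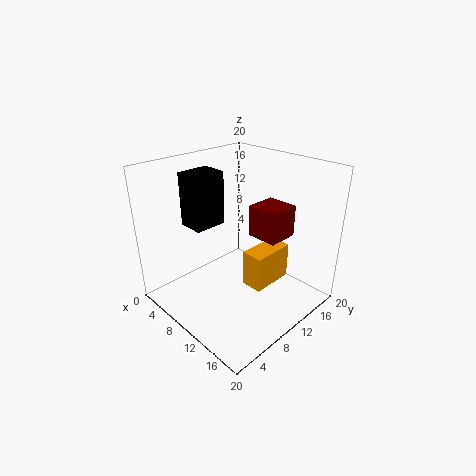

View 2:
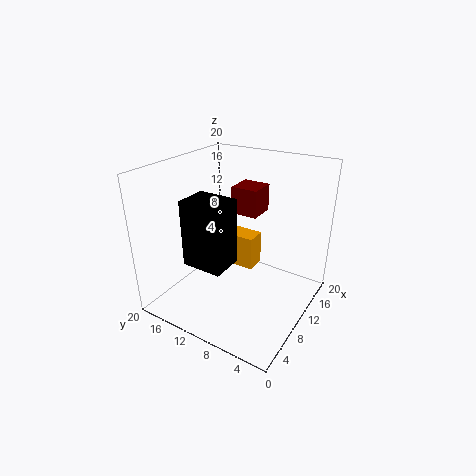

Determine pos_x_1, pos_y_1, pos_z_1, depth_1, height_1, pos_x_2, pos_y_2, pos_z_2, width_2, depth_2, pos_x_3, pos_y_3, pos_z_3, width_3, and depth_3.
pos_x_1 = 1; pos_y_1 = 7; pos_z_1 = 10; depth_1 = 5; height_1 = 8; pos_x_2 = 12; pos_y_2 = 9; pos_z_2 = 4; width_2 = 3; depth_2 = 6; pos_x_3 = 13; pos_y_3 = 9; pos_z_3 = 12; width_3 = 4; depth_3 = 4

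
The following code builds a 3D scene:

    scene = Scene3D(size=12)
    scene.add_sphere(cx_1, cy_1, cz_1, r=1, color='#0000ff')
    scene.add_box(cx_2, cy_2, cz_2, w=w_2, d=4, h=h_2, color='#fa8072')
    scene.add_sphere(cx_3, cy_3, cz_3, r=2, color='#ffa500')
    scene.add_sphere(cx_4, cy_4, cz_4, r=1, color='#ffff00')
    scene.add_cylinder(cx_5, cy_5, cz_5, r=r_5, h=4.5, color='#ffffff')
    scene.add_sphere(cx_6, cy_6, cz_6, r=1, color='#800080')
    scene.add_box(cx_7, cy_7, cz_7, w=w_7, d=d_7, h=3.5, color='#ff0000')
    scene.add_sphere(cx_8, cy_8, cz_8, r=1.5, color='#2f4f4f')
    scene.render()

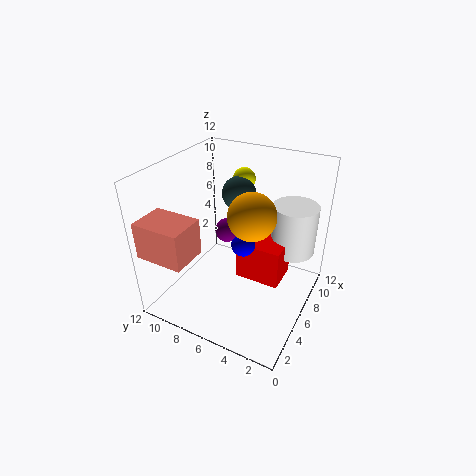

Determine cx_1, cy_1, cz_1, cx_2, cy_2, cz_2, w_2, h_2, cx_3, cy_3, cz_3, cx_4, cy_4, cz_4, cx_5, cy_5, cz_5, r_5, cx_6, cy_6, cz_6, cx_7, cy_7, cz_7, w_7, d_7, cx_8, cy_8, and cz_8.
cx_1 = 6, cy_1 = 5.5, cz_1 = 5.5, cx_2 = 0.5, cy_2 = 8, cz_2 = 5.5, w_2 = 3, h_2 = 3, cx_3 = 6.5, cy_3 = 5, cz_3 = 8, cx_4 = 10, cy_4 = 7.5, cz_4 = 9.5, cx_5 = 10, cy_5 = 2.5, cz_5 = 3.5, r_5 = 2, cx_6 = 6, cy_6 = 7, cz_6 = 6.5, cx_7 = 6.5, cy_7 = 2.5, cz_7 = 1.5, w_7 = 3, d_7 = 4, cx_8 = 9, cy_8 = 7.5, cz_8 = 8.5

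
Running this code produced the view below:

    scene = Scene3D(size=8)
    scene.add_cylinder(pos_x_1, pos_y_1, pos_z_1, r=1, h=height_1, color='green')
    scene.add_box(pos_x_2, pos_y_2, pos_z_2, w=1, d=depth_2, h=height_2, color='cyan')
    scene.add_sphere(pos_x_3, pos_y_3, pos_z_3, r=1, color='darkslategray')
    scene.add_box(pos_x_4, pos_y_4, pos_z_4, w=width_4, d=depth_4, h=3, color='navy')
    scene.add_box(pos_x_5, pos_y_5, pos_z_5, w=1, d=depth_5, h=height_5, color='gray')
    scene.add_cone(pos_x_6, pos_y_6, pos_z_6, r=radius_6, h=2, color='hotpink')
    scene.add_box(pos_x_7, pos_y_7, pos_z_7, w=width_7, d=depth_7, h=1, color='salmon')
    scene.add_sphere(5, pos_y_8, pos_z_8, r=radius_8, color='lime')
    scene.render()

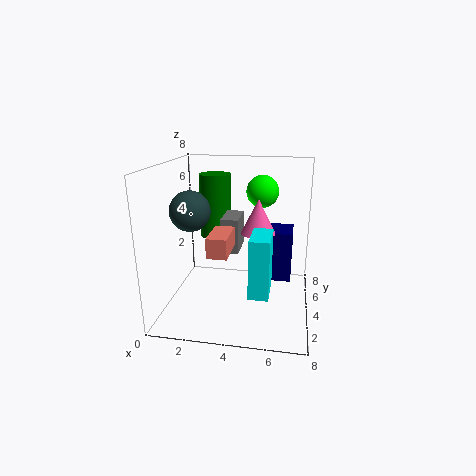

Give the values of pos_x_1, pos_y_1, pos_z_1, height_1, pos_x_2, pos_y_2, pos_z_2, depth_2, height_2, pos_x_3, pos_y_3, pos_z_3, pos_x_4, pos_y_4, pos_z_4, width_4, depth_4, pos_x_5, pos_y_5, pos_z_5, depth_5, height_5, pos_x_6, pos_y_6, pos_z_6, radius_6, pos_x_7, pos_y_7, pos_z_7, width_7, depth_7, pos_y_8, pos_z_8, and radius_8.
pos_x_1 = 2, pos_y_1 = 7, pos_z_1 = 3, height_1 = 4, pos_x_2 = 5, pos_y_2 = 1, pos_z_2 = 2, depth_2 = 2, height_2 = 3, pos_x_3 = 2, pos_y_3 = 2, pos_z_3 = 6, pos_x_4 = 5, pos_y_4 = 5, pos_z_4 = 1, width_4 = 2, depth_4 = 2, pos_x_5 = 3, pos_y_5 = 4, pos_z_5 = 3, depth_5 = 2, height_5 = 2, pos_x_6 = 5, pos_y_6 = 5, pos_z_6 = 4, radius_6 = 1, pos_x_7 = 3, pos_y_7 = 1, pos_z_7 = 4, width_7 = 1, depth_7 = 2, pos_y_8 = 7, pos_z_8 = 6, radius_8 = 1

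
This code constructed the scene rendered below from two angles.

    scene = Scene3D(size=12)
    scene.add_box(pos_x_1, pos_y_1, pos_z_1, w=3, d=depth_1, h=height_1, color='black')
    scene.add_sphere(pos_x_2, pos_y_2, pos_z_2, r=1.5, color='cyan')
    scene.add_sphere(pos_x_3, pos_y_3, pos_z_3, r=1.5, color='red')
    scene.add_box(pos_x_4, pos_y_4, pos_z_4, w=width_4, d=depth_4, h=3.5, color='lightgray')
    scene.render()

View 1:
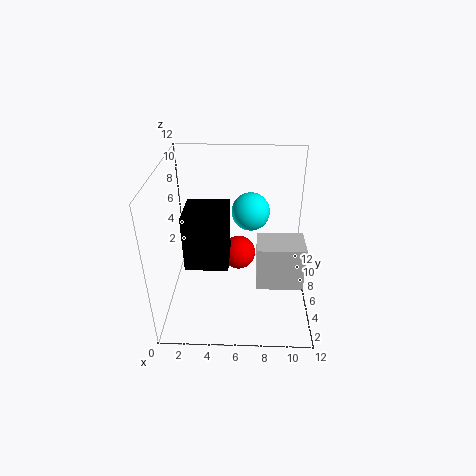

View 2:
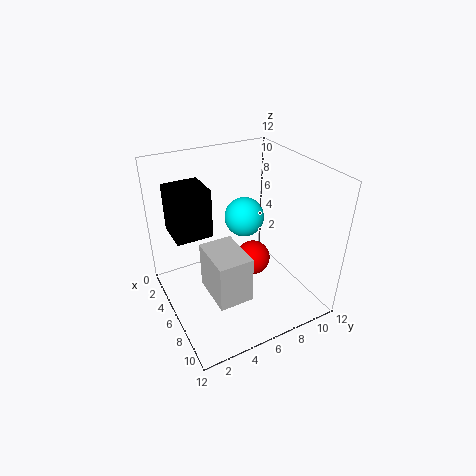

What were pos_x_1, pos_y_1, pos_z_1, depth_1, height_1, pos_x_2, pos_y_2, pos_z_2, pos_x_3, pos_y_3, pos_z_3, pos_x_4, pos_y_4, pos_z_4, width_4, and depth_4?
pos_x_1 = 2.5; pos_y_1 = 1; pos_z_1 = 6.5; depth_1 = 3; height_1 = 4; pos_x_2 = 7; pos_y_2 = 6; pos_z_2 = 8.5; pos_x_3 = 6; pos_y_3 = 7.5; pos_z_3 = 3.5; pos_x_4 = 7.5; pos_y_4 = 2; pos_z_4 = 4; width_4 = 3.5; depth_4 = 2.5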